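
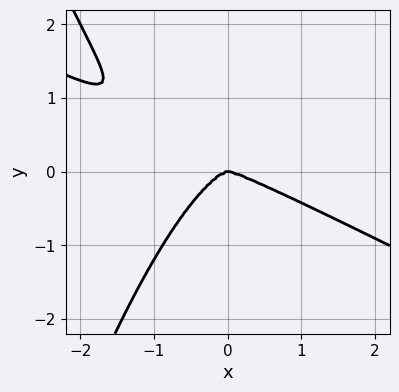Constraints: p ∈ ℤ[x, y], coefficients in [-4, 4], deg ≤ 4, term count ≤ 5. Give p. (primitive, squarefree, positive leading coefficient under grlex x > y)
First, deg p = 4.
Next, from the axis intercepts and sections: one y-axis crossing is at y = 0; it crosses the x-axis at the gridline x = 0.
Finally, matching integer coefficients to the picture gives p.

x^4 + 2*x^3*y + 2*y^3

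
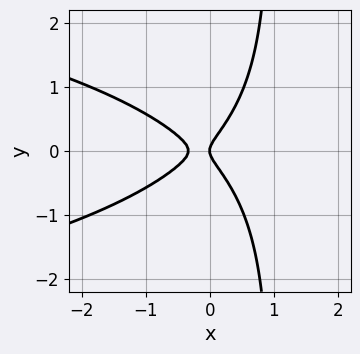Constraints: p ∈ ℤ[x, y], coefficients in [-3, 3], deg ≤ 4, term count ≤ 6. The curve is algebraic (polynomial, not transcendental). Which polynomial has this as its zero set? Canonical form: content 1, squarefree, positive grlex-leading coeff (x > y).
First, deg p = 3. A generic line meets the curve in up to 3 points.
Next, symmetries: it's symmetric under y → −y, forcing even powers of y.
Next, from the axis intercepts and sections: one y-axis crossing is at y = 0; one x-axis crossing is at x = 0.
Finally, these observations pin down the coefficients.

3*x*y^2 + 3*x^2 - 3*y^2 + x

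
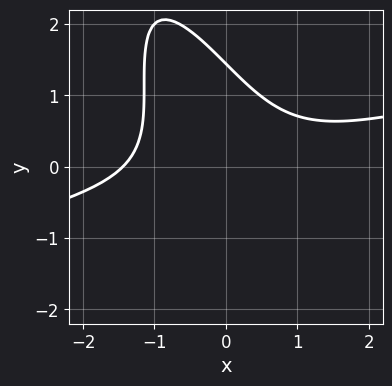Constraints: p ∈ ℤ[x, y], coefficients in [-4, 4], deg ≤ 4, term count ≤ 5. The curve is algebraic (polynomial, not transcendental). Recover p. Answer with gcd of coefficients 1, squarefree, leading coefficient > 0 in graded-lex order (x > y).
x^3 - 3*x^2*y - 3*x*y^2 - y^3 + 3

(a) deg p = 3.
(b) Matching integer coefficients to the picture gives p.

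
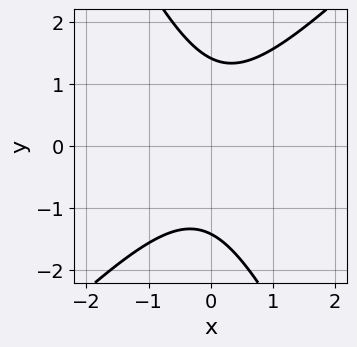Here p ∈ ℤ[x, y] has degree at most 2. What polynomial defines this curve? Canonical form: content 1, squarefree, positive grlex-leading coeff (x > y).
deg p = 2. The shape is more complex than any degree-1 curve.
Checking where it meets the axes: it misses every integer gridline on the x-axis.
Solving for integer coefficients yields p as stated.

2*x^2 - x*y - y^2 + 2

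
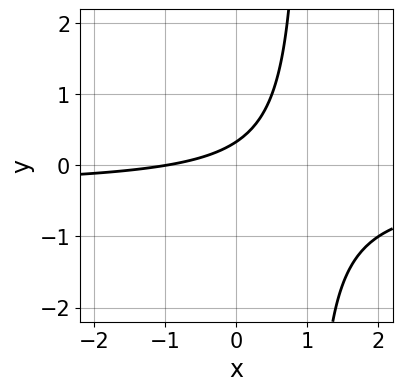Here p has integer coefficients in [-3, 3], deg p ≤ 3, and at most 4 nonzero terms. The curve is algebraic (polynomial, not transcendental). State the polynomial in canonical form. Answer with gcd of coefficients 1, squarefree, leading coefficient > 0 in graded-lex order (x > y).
3*x*y + x - 3*y + 1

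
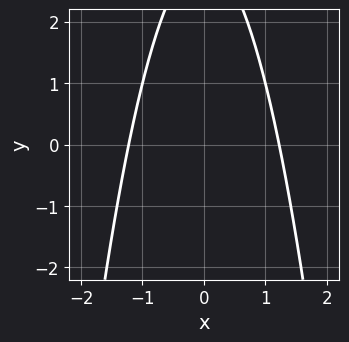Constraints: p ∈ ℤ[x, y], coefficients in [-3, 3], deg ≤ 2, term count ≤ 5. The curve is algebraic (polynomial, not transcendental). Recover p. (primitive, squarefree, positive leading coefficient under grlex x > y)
2*x^2 + y - 3

First, deg p = 2.
Then, symmetries: it's symmetric under x → −x, forcing even powers of x.
Then, observable constraints: the curve avoids every integer y-axis point in the box.
Finally, the integer polynomial consistent with all of this is the stated p.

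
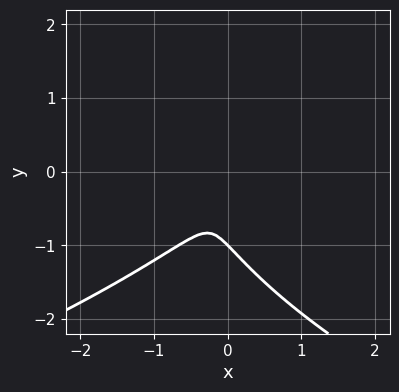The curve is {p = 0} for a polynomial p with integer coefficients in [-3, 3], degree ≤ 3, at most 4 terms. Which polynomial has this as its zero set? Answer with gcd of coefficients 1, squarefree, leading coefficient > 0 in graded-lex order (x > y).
First, the degree is 3 — the shape is more complex than any degree-2 curve.
Then, reading off the gridlines: it meets the y-axis at y = -1 (among the integer gridlines).
Finally, fitting integer coefficients to these (and the overall shape) gives p.

2*y^3 + 3*x^2 - 2*x*y + 2*y^2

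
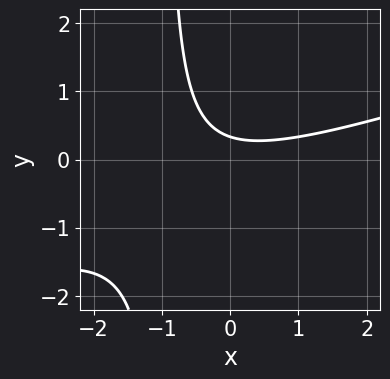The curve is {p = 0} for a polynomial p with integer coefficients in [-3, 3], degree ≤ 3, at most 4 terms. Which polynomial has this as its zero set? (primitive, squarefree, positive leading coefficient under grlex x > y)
x^2 - 3*x*y - 3*y + 1

The degree is 2 — the shape is more complex than any degree-1 curve.
Checking where it meets the axes: no x-intercept at any integer in the box.
These observations pin down the coefficients.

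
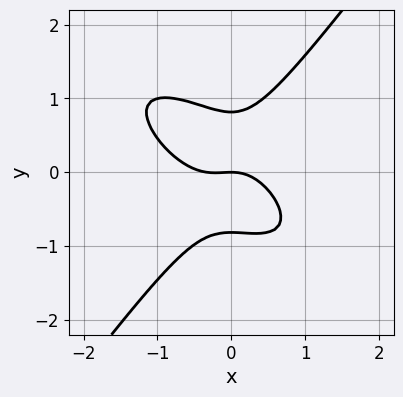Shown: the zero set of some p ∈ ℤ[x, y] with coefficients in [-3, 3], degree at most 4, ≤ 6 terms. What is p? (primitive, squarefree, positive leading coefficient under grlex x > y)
3*x^3 + 3*x^2*y - 3*y^3 + x^2 + 2*y

(a) Degree: a generic line meets the curve in up to 3 points, so deg p = 3.
(b) From the axis intercepts and sections: it meets the x-axis at x = 0 (among the integer gridlines); one y-axis crossing is at y = 0.
(c) Fitting integer coefficients to these (and the overall shape) gives p.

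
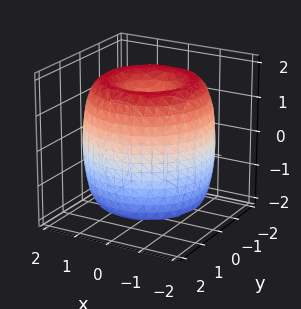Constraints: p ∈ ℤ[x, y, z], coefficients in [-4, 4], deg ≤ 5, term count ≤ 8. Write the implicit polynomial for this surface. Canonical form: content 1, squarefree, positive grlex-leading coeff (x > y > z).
1. The degree is 4 — a generic line meets the surface in up to 4 points.
2. Symmetry: the z-axis is an axis of rotation, so x and y enter only as x² + y².
3. Observable constraints: a circular section at z = -1 has radius between 1 and 2; the z-axis gridline crossings are at z ∈ {-1, 1}.
4. Matching integer coefficients to the picture gives p.

x^4 + 2*x^2*y^2 + y^4 - 3*x^2 - 3*y^2 + z^2 - 1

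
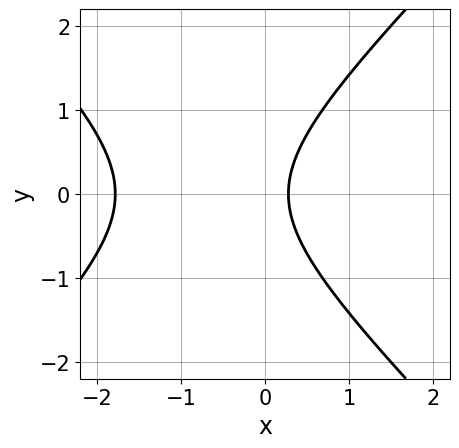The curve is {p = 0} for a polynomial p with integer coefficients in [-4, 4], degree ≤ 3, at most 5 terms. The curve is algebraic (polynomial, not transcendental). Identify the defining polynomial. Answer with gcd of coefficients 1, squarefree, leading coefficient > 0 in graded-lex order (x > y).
The degree is 2 — a generic line meets the curve in up to 2 points.
Symmetries: the y ↦ −y reflection is a symmetry, so y appears only in even powers.
Observable constraints: it misses every integer gridline on the y-axis.
These observations pin down the coefficients.

2*x^2 - 2*y^2 + 3*x - 1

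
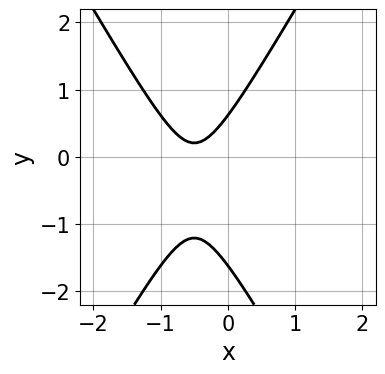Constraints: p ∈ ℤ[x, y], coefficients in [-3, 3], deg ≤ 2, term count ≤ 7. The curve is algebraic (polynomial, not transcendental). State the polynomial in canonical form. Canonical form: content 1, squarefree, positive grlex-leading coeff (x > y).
First, degree: a generic line meets the curve in up to 2 points, so deg p = 2.
Next, reading off the gridlines: the curve avoids every integer x-axis point in the box.
Finally, solving for integer coefficients yields p as stated.

3*x^2 - y^2 + 3*x - y + 1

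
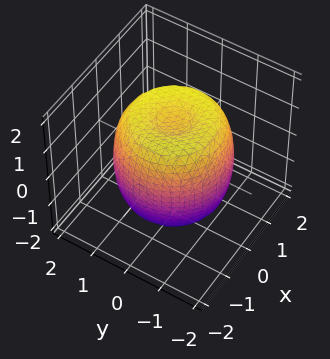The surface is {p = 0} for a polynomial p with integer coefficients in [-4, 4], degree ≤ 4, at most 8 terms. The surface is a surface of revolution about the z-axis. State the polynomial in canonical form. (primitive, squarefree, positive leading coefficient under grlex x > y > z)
2*x^4 + 4*x^2*y^2 + 2*y^4 - 3*x^2 - 3*y^2 + 2*z^2 - 3

1. Degree: a generic line meets the surface in up to 4 points, so deg p = 4.
2. By symmetry, the z-axis is an axis of rotation, so x and y enter only as x² + y².
3. Observable constraints: a circular section at z = 1 has radius between 1 and 2.
4. Solving for integer coefficients yields p as stated.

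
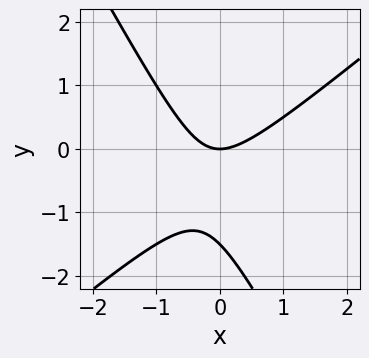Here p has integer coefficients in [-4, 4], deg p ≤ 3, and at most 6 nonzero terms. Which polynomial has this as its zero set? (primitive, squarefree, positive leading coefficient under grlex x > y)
3*x^2 - 2*x*y - 2*y^2 - 3*y

First, degree: the shape is more complex than any degree-1 curve, so deg p = 2.
Then, observable constraints: it meets the x-axis at x = 0 (among the integer gridlines); it meets the y-axis at y = 0 (among the integer gridlines).
Finally, matching integer coefficients to the picture gives p.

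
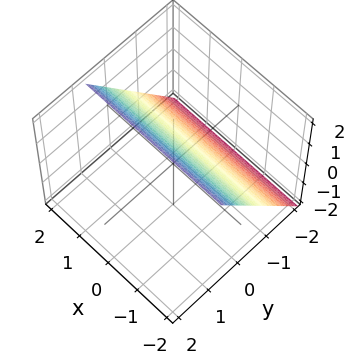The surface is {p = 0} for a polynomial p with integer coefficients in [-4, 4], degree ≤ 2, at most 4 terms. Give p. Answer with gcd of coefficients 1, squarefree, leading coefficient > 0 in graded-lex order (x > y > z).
3*y - 2*z + 2

First, the degree is 1 — every cross-section is a straight line — this is a plane.
Then, from the axis intercepts and sections: it crosses the z-axis at the gridline z = 1; no x-intercept at any integer in the box.
Finally, fitting integer coefficients to these (and the overall shape) gives p.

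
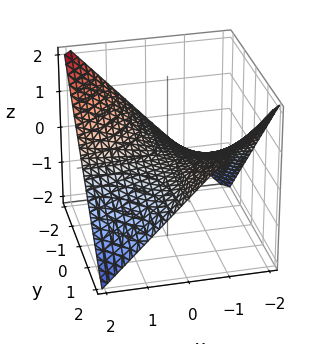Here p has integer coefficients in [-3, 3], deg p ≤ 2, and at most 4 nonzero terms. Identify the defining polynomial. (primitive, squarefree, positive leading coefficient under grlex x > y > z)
First, degree: a saddle surface; a quadric, so deg p = 2.
Then, against the integer gridlines: the visible x-axis segment lies entirely on the surface; the visible y-axis segment lies entirely on the surface; one z-axis crossing is at z = 0.
Finally, these observations pin down the coefficients.

x*y + 2*z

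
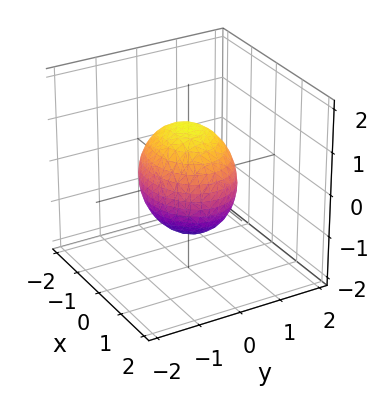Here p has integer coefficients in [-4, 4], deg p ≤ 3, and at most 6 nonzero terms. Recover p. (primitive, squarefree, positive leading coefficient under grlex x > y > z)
2*x^2 + 3*y^2 + 2*z^2 - 3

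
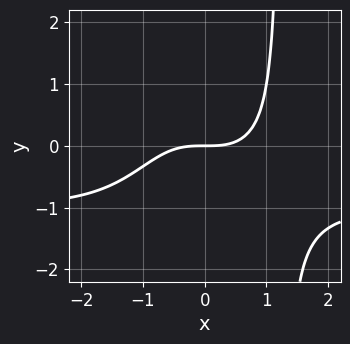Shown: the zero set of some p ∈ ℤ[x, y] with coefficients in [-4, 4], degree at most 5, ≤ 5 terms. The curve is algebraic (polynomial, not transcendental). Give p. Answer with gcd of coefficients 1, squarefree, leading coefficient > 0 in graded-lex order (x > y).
(a) The degree is 4 — the shape is more complex than any degree-3 curve.
(b) Observable constraints: one y-axis crossing is at y = 0; it meets the x-axis at x = 0 (among the integer gridlines).
(c) Putting this together gives p.

x^3*y + x^3 - 2*y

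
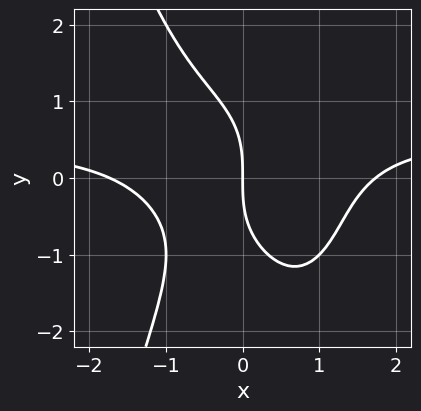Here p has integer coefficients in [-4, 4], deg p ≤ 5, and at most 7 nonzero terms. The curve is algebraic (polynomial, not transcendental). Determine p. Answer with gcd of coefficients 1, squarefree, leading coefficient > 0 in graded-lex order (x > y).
deg p = 4. No degree-3 curve has this shape.
Checking where it meets the axes: one x-axis crossing is at x = 0; it meets the y-axis at y = 0 (among the integer gridlines).
Solving for integer coefficients yields p as stated.

2*x^3*y - x^3 - x^2*y + y^3 + 3*x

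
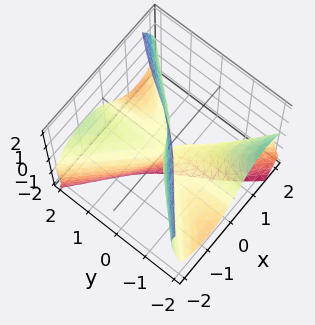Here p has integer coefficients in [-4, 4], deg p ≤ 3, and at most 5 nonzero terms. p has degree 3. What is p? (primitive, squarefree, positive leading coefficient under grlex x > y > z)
First, deg p = 3.
Next, from the visible intercepts: one x-axis crossing is at x = 0; every point of the z-axis in the box is on the surface; the visible y-axis segment lies entirely on the surface.
Finally, together with the visible shape, these determine p as stated.

2*x^3 - 2*x*y^2 + x*y*z + 2*x*z^2 - 3*y*z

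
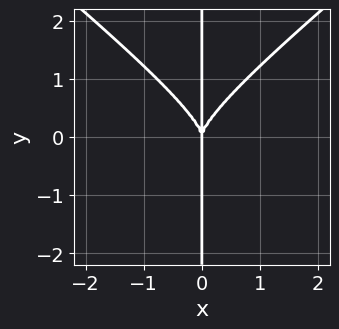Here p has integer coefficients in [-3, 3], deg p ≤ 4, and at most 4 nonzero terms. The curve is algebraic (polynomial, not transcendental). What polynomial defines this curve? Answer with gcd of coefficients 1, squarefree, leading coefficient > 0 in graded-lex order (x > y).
2*x^3*y - 3*x*y^3 + 3*x^3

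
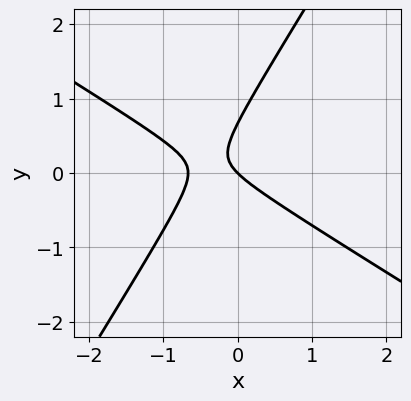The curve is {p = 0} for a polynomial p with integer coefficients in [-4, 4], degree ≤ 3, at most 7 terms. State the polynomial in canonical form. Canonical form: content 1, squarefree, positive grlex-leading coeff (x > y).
3*x^2 + 3*x*y - 3*y^2 + 2*x + 2*y

First, deg p = 2. No degree-1 curve has this shape.
Next, against the integer gridlines: it meets the x-axis at x = 0 (among the integer gridlines); one y-axis crossing is at y = 0.
Finally, matching integer coefficients to the picture gives p.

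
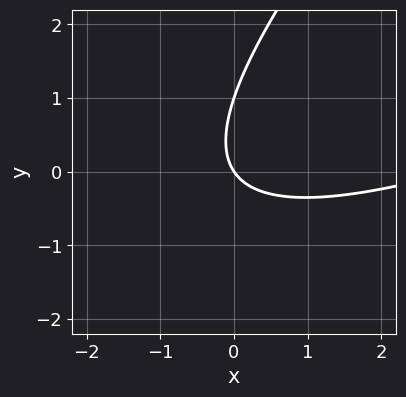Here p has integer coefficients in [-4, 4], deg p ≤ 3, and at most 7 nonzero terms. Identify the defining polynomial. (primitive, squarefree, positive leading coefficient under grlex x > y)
x^2 - 3*x*y + 2*y^2 - 3*x - 2*y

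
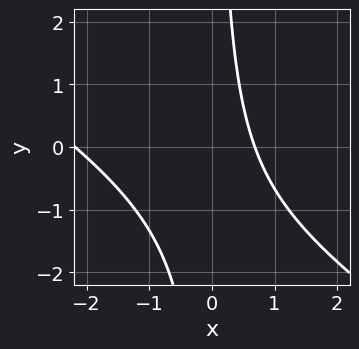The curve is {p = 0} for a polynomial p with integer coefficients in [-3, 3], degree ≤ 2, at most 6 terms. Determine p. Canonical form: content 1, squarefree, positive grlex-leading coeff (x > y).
2*x^2 + 3*x*y + 3*x - 3

Degree: the shape is more complex than any degree-1 curve, so deg p = 2.
From the visible intercepts: the curve avoids every integer y-axis point in the box.
Solving for integer coefficients yields p as stated.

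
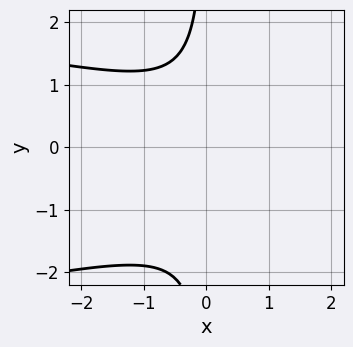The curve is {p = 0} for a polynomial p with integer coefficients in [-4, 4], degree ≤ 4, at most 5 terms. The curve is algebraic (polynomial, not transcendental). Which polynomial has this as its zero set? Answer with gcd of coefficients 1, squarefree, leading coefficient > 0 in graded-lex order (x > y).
3*x*y^2 + 2*x^2 + 2*x*y - 2*x + 3

(a) deg p = 3. No degree-2 curve has this shape.
(b) Observable constraints: the curve avoids every integer x-axis point in the box; no y-intercept at any integer in the box.
(c) Fitting integer coefficients to these (and the overall shape) gives p.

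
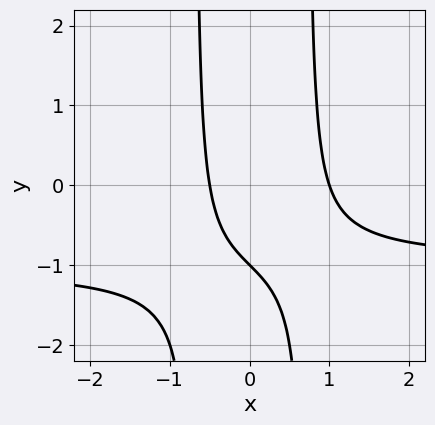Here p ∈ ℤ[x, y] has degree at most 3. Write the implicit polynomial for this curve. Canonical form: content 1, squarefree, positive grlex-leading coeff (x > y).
2*x^2*y + 2*x^2 - x - y - 1

First, degree: a generic line meets the curve in up to 3 points, so deg p = 3.
Next, checking where it meets the axes: one x-axis crossing is at x = 1; one y-axis crossing is at y = -1.
Finally, matching integer coefficients to the picture gives p.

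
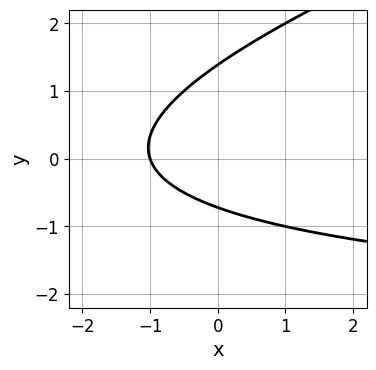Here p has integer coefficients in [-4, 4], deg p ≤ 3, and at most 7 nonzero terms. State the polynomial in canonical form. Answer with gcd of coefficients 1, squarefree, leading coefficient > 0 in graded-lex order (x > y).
x*y - 3*y^2 + 3*x + 2*y + 3

First, deg p = 2.
Then, against the integer gridlines: it crosses the x-axis at the gridline x = -1.
Finally, fitting integer coefficients to these (and the overall shape) gives p.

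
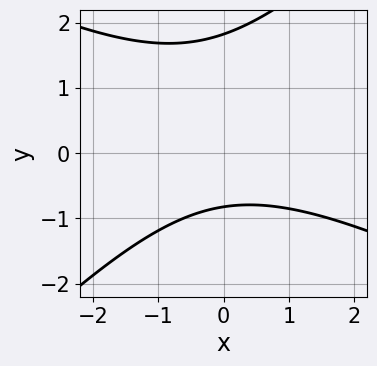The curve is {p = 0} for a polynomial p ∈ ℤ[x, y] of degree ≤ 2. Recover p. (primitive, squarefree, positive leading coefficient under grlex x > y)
(a) The degree is 2 — no degree-1 curve has this shape.
(b) Reading off the gridlines: no x-intercept at any integer in the box.
(c) The integer polynomial consistent with all of this is the stated p.

x^2 + x*y - 2*y^2 + 2*y + 3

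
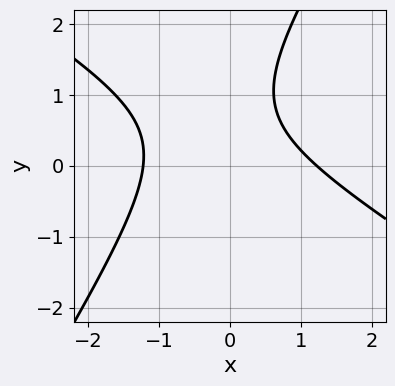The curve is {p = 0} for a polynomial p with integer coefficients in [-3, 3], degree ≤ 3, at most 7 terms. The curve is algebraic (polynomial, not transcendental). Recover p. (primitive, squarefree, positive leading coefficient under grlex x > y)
First, the degree is 2 — a generic line meets the curve in up to 2 points.
Then, observable constraints: it misses every integer gridline on the y-axis.
Finally, matching integer coefficients to the picture gives p.

2*x^2 + 2*x*y - 2*y^2 + 3*y - 3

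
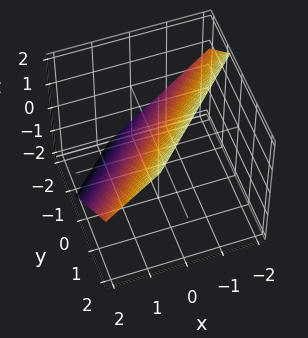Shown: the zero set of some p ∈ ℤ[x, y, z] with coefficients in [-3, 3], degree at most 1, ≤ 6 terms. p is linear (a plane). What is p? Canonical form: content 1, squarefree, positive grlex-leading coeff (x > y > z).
3*x - 3*y + 3*z - 2

(a) Degree: every cross-section is a straight line — this is a plane, so deg p = 1.
(b) Matching integer coefficients to the picture gives p.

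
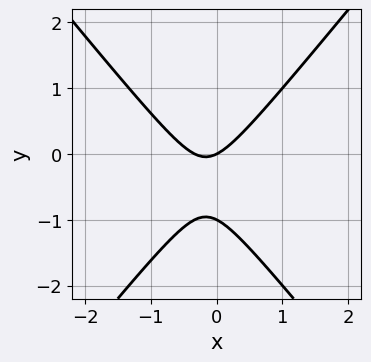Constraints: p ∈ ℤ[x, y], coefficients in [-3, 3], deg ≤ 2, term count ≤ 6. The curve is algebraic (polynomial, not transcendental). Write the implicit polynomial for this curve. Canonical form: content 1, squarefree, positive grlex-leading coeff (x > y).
1. The degree is 2 — a generic line meets the curve in up to 2 points.
2. Observable constraints: among the integer gridlines, it crosses the y-axis at y ∈ {-1, 0}; one x-axis crossing is at x = 0.
3. Together with the visible shape, these determine p as stated.

3*x^2 - 2*y^2 + x - 2*y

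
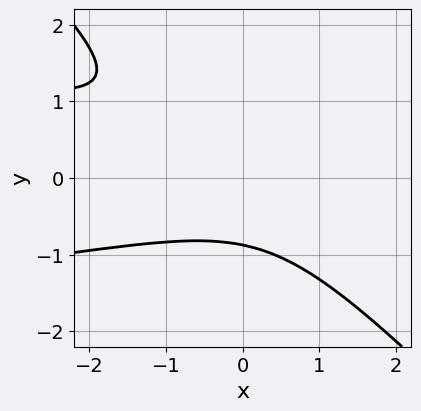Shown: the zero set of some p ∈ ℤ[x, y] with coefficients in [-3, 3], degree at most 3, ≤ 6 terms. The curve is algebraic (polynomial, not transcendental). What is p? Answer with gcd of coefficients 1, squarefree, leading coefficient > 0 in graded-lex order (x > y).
deg p = 3. No degree-2 curve has this shape.
Checking where it meets the axes: no x-intercept at any integer in the box.
Together with the visible shape, these determine p as stated.

3*x*y^2 + 3*y^3 + x^2 + x*y + 2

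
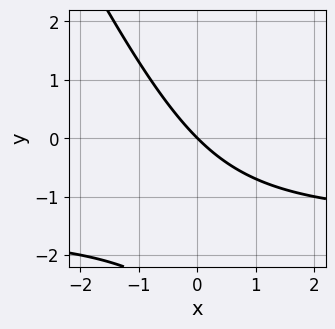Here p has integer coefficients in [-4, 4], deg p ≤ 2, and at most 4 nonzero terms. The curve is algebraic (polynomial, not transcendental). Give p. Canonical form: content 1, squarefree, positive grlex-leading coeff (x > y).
2*x*y + y^2 + 3*x + 3*y

(a) The degree is 2 — no degree-1 curve has this shape.
(b) From the axis intercepts and sections: one x-axis crossing is at x = 0; it crosses the y-axis at the gridline y = 0.
(c) These observations pin down the coefficients.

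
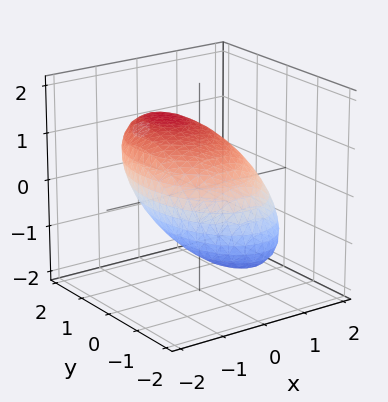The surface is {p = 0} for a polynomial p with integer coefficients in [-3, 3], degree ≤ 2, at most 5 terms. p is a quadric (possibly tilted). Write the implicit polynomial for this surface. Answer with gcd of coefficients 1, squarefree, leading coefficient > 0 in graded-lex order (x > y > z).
2*x^2 + y^2 - 2*y*z + 3*z^2 - 3

1. Degree: a generic line meets the surface in up to 2 points, so deg p = 2.
2. Reading off the gridlines: the z-axis gridline crossings are at z ∈ {-1, 1}.
3. Together with the visible shape, these determine p as stated.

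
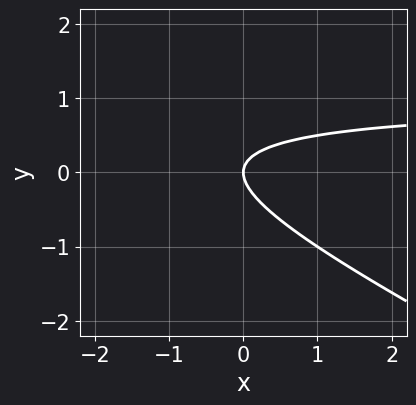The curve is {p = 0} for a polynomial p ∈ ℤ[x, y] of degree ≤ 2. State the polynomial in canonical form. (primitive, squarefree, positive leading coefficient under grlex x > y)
x*y + 2*y^2 - x

First, the degree is 2 — no degree-1 curve has this shape.
Then, against the integer gridlines: it meets the x-axis at x = 0 (among the integer gridlines); it meets the y-axis at y = 0 (among the integer gridlines).
Finally, matching integer coefficients to the picture gives p.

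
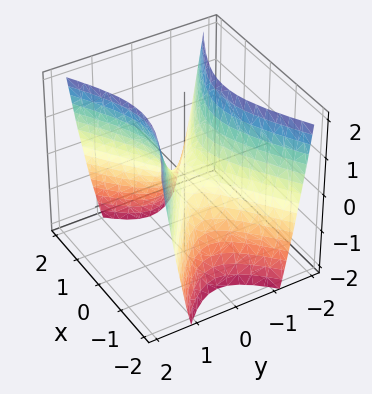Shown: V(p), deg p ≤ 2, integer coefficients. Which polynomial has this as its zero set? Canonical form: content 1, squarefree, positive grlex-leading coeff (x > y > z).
deg p = 2.
Symmetries: the x ↦ −x reflection is a symmetry, so x appears only in even powers; mirror symmetry y ↦ −y ⇒ only even powers of y.
Against the integer gridlines: it crosses the x-axis at the gridline x = 0; it crosses the z-axis at the gridline z = 0; it crosses the y-axis at the gridline y = 0.
Assembling these constraints gives the stated polynomial.

x^2 - 2*y^2 + z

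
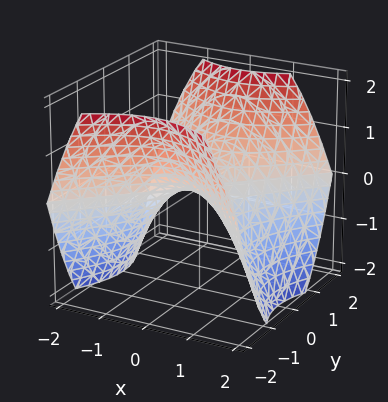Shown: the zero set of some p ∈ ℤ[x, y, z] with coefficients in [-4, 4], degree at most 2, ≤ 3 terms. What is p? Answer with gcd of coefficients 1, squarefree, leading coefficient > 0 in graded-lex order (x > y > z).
First, deg p = 2. A hyperbolic paraboloid; a quadric.
Then, symmetries: the y ↦ −y reflection is a symmetry, so y appears only in even powers; it's symmetric under x → −x, forcing even powers of x.
Then, reading off the gridlines: it meets the z-axis at z = 0 (among the integer gridlines); it meets the y-axis at y = 0 (among the integer gridlines); it crosses the x-axis at the gridline x = 0.
Finally, together with the visible shape, these determine p as stated.

2*x^2 - 2*y^2 + 3*z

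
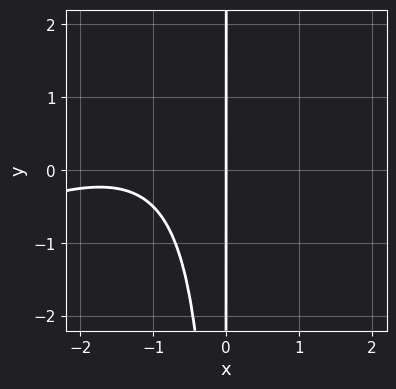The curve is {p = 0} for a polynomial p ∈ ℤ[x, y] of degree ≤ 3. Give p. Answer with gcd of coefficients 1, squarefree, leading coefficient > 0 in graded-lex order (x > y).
Degree: a generic line meets the curve in up to 3 points, so deg p = 3.
Observable constraints: every point of the y-axis in the box is on the curve; it meets the x-axis at x = 0 (among the integer gridlines).
Putting this together gives p.

x^3 - 2*x^2*y + 3*x^2 + 3*x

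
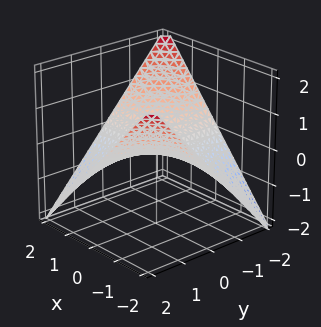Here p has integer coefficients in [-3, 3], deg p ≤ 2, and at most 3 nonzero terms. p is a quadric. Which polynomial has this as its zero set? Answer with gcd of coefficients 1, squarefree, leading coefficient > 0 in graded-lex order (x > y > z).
(a) deg p = 2.
(b) From the axis intercepts and sections: the visible x-axis segment lies entirely on the surface; the visible y-axis segment lies entirely on the surface; it meets the z-axis at z = 0 (among the integer gridlines).
(c) These observations pin down the coefficients.

x*y + 2*z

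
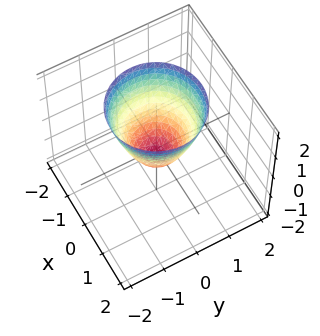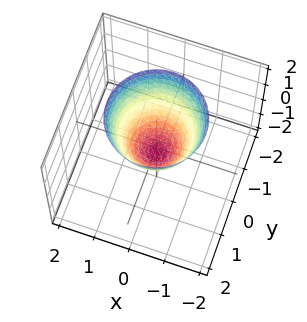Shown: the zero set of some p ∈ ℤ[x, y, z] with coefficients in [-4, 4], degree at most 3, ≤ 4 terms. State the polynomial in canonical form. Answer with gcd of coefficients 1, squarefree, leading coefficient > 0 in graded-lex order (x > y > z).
deg p = 2. The shape is more complex than any degree-1 surface.
Symmetries: the surface is invariant under rotation about z: p = q(x² + y², z).
From the axis intercepts and sections: a circular section at z = 1 has radius exactly 1.
Putting this together gives p.

3*x^2 + 3*y^2 - 2*z - 1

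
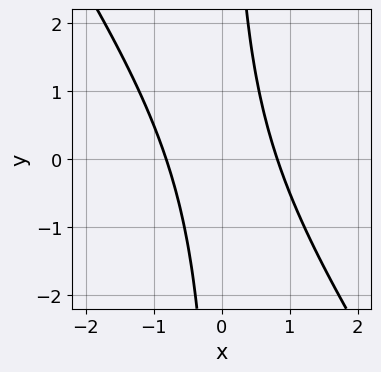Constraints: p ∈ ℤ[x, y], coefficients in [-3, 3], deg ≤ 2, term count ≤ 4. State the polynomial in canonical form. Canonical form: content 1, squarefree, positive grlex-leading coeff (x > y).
3*x^2 + 2*x*y - 2

1. deg p = 2. A generic line meets the curve in up to 2 points.
2. From the visible intercepts: it misses every integer gridline on the y-axis.
3. These observations pin down the coefficients.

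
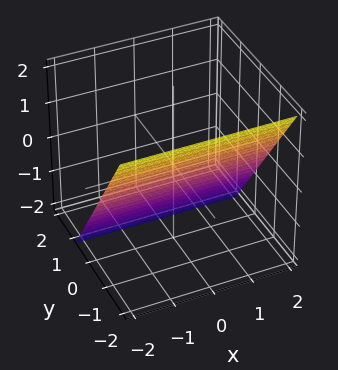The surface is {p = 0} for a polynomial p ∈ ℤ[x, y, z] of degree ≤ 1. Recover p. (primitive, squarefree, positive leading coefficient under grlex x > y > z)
3*y + 2*z + 2

(a) Degree: every cross-section is a straight line — this is a plane, so deg p = 1.
(b) From the axis intercepts and sections: it meets the z-axis at z = -1 (among the integer gridlines); the surface avoids every integer x-axis point in the box.
(c) Putting this together gives p.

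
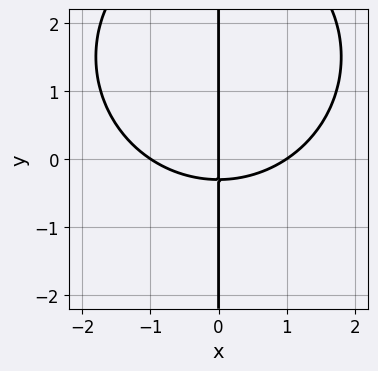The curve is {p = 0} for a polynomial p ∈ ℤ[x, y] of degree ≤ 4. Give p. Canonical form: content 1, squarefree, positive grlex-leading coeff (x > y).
First, the degree is 3 — a generic line meets the curve in up to 3 points.
Then, from the axis intercepts and sections: the x-axis gridline crossings are at x ∈ {-1, 0, 1}; every point of the y-axis in the box is on the curve.
Finally, putting this together gives p.

x^3 + x*y^2 - 3*x*y - x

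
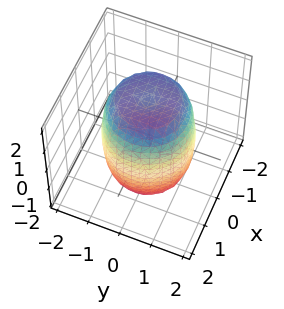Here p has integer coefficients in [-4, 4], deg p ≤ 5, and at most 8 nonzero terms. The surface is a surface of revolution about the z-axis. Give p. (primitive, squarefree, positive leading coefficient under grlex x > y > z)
2*x^4 + 4*x^2*y^2 + 2*y^4 - 2*x^2 - 2*y^2 + z^2 - 3

(a) deg p = 4.
(b) Symmetries: rotational symmetry about the z-axis ⇒ p depends on x, y only through x² + y².
(c) Observable constraints: a circular section at z = 0 has radius between 1 and 2.
(d) Assembling these constraints gives the stated polynomial.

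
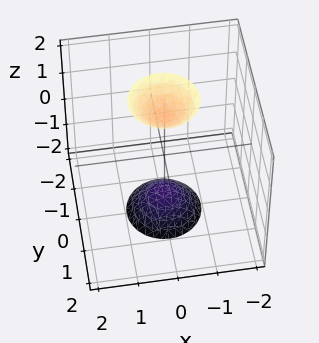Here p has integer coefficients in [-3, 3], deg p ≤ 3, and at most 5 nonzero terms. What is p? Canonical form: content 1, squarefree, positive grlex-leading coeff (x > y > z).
3*x^2 + 3*y^2 - z^2 + 2

1. I count 2 distinct pieces. Treating them together as one polynomial.
2. The degree is 2 — a generic line meets the surface in up to 2 points.
3. Symmetries: rotational symmetry about the z-axis ⇒ p depends on x, y only through x² + y².
4. From the visible intercepts: a circular section at z = -2 has radius between 0 and 1; the surface avoids every integer x-axis point in the box.
5. The integer polynomial consistent with all of this is the stated p.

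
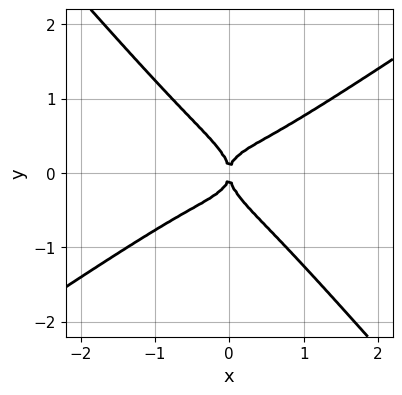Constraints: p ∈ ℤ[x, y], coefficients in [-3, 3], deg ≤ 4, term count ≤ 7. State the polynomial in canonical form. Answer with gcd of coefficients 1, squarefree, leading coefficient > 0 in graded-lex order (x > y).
2*x^4 - x^2*y^2 - 3*x*y^3 - 3*y^4 + x^2

First, degree: the shape is more complex than any degree-3 curve, so deg p = 4.
Then, from the visible intercepts: it meets the x-axis at x = 0 (among the integer gridlines); it crosses the y-axis at the gridline y = 0.
Finally, the integer polynomial consistent with all of this is the stated p.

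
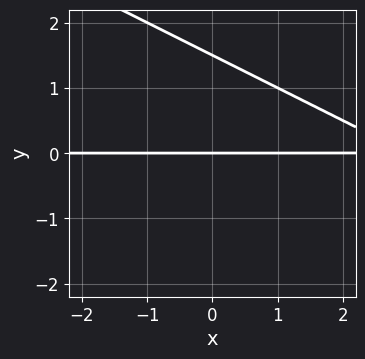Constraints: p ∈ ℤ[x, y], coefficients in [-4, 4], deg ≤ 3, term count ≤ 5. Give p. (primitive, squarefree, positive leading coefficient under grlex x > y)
x*y + 2*y^2 - 3*y

First, deg p = 2. A generic line meets the curve in up to 2 points.
Next, against the integer gridlines: every point of the x-axis in the box is on the curve; it crosses the y-axis at the gridline y = 0.
Finally, fitting integer coefficients to these (and the overall shape) gives p.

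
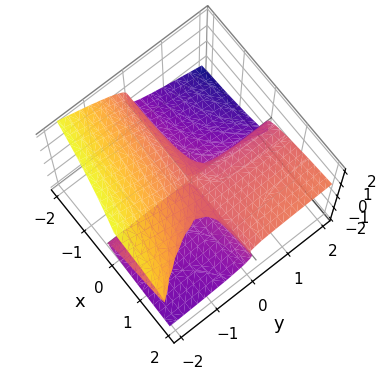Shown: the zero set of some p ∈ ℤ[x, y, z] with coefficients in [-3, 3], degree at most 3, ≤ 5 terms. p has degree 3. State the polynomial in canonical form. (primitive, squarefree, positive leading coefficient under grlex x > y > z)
(a) deg p = 3.
(b) Checking where it meets the axes: the visible x-axis segment lies entirely on the surface; every point of the y-axis in the box is on the surface.
(c) Fitting integer coefficients to these (and the overall shape) gives p.

2*y*z^2 + 3*z^3 - x*y - 2*z^2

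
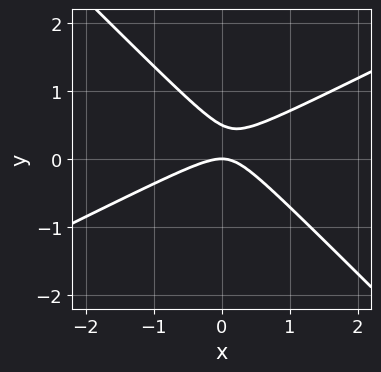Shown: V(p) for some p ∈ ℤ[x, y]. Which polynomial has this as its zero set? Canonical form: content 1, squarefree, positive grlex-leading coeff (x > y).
First, degree: the shape is more complex than any degree-1 curve, so deg p = 2.
Then, checking where it meets the axes: one x-axis crossing is at x = 0; it crosses the y-axis at the gridline y = 0.
Finally, assembling these constraints gives the stated polynomial.

x^2 - x*y - 2*y^2 + y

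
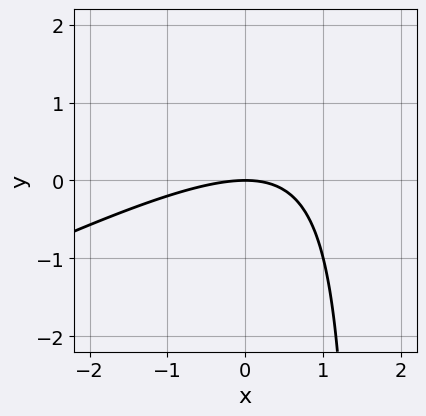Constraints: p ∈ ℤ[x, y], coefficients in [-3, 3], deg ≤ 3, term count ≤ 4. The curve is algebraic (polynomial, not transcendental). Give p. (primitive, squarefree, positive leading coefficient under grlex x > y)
x^2 - 2*x*y + 3*y

The degree is 2 — the shape is more complex than any degree-1 curve.
From the axis intercepts and sections: it meets the y-axis at y = 0 (among the integer gridlines); it meets the x-axis at x = 0 (among the integer gridlines).
The integer polynomial consistent with all of this is the stated p.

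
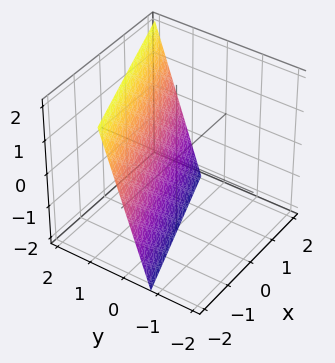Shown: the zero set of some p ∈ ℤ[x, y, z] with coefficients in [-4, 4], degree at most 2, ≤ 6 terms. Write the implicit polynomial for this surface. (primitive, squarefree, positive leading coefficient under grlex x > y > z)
x - 3*y + z + 2

First, deg p = 1. Every cross-section is a straight line — this is a plane.
Next, from the visible intercepts: it crosses the x-axis at the gridline x = -2; it crosses the z-axis at the gridline z = -2.
Finally, solving for integer coefficients yields p as stated.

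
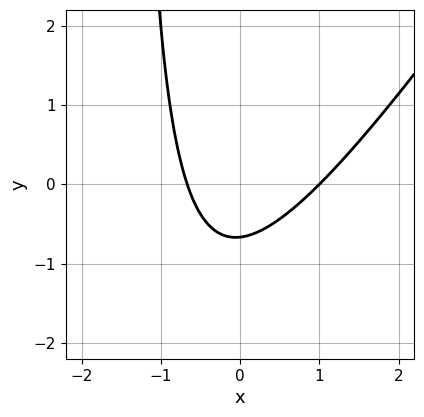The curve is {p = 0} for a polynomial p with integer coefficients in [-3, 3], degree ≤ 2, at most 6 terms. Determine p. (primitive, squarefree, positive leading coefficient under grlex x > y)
3*x^2 - 2*x*y - x - 3*y - 2

1. The degree is 2 — the shape is more complex than any degree-1 curve.
2. Against the integer gridlines: one x-axis crossing is at x = 1.
3. Together with the visible shape, these determine p as stated.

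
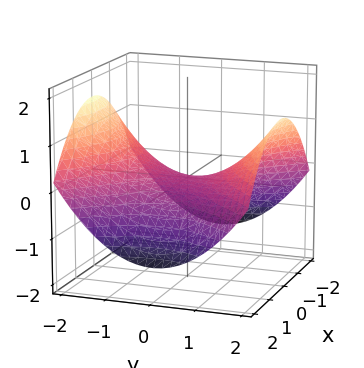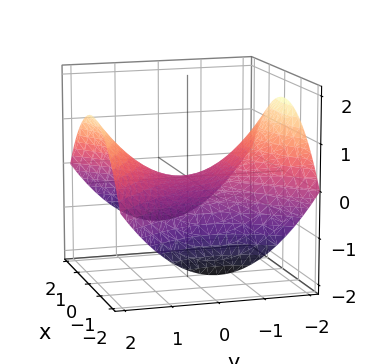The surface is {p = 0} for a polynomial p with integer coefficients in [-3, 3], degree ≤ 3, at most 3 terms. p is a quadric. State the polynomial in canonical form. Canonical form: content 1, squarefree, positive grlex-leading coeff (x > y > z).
1. deg p = 2.
2. Symmetries: mirror symmetry x ↦ −x ⇒ only even powers of x; it's symmetric under y → −y, forcing even powers of y.
3. Checking where it meets the axes: one x-axis crossing is at x = 0; one z-axis crossing is at z = 0.
4. These observations pin down the coefficients.

x^2 - y^2 + 3*z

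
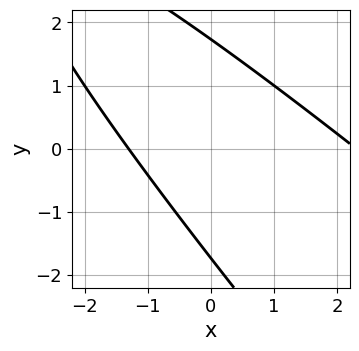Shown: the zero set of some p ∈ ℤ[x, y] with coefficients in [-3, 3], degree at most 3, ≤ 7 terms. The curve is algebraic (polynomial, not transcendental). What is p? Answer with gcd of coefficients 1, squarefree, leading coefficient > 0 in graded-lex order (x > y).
1. deg p = 2.
2. The integer polynomial consistent with all of this is the stated p.

x^2 + 2*x*y + y^2 - x - 3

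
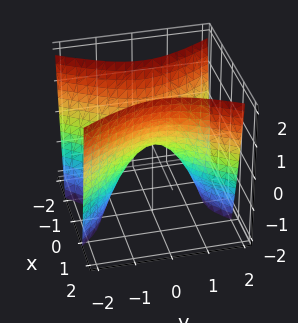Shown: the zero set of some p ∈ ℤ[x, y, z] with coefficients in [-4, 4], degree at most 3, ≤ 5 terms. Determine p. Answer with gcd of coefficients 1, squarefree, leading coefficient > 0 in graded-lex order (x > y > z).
2*x^2 - y^2 - z

First, the degree is 2 — a hyperbolic paraboloid; a quadric.
Next, symmetries: the y ↦ −y reflection is a symmetry, so y appears only in even powers; the x ↦ −x reflection is a symmetry, so x appears only in even powers.
Then, from the visible intercepts: it crosses the x-axis at the gridline x = 0; it meets the y-axis at y = 0 (among the integer gridlines); it crosses the z-axis at the gridline z = 0.
Finally, solving for integer coefficients yields p as stated.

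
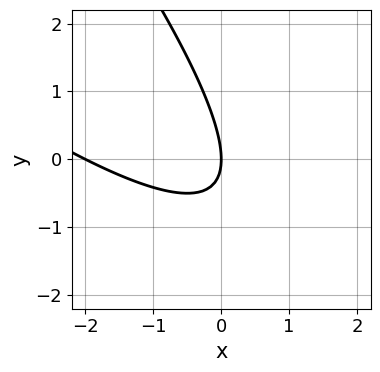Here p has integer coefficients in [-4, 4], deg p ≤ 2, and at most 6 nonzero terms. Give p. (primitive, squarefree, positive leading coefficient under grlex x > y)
x^2 + 2*x*y + y^2 + 2*x

1. deg p = 2. The shape is more complex than any degree-1 curve.
2. Reading off the gridlines: one y-axis crossing is at y = 0; among the integer gridlines, it crosses the x-axis at x ∈ {-2, 0}.
3. Matching integer coefficients to the picture gives p.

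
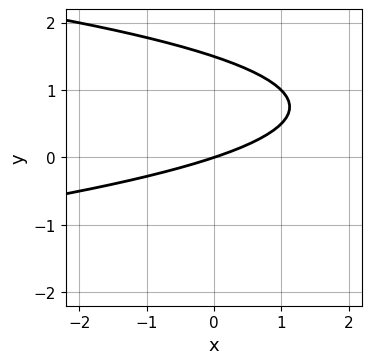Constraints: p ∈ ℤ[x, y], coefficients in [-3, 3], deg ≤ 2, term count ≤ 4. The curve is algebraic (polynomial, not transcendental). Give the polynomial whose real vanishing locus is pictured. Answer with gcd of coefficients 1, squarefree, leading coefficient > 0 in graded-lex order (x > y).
2*y^2 + x - 3*y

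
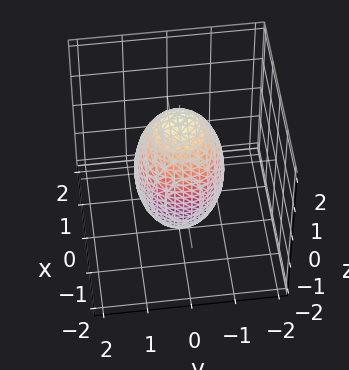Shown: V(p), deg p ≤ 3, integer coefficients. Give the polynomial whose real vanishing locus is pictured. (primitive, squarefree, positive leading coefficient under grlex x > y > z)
1. deg p = 2. A generic line meets the surface in up to 2 points.
2. Symmetries: rotational symmetry about the z-axis ⇒ p depends on x, y only through x² + y².
3. From the axis intercepts and sections: a circular section at z = -1 has radius between 0 and 1; among the integer gridlines, it crosses the x-axis at x ∈ {-1, 1}; among the integer gridlines, it crosses the y-axis at y ∈ {-1, 1}.
4. Assembling these constraints gives the stated polynomial.

3*x^2 + 3*y^2 + z^2 - 3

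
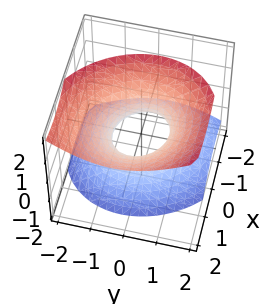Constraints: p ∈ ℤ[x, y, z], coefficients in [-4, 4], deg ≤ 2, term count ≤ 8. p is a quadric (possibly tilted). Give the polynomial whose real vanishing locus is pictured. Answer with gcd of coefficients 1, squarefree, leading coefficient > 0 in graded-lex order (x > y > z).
3*x^2 + x*y - 3*x*z + 3*y^2 - 3*z^2 - 2

(a) deg p = 2.
(b) Observable constraints: no z-intercept at any integer in the box.
(c) Matching integer coefficients to the picture gives p.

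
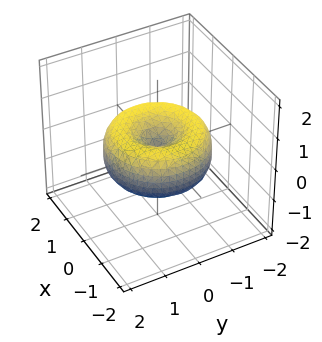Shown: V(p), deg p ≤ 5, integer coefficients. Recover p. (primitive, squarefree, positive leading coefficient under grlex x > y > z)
1. deg p = 4. No degree-3 surface has this shape.
2. Symmetry: the z-axis is an axis of rotation, so x and y enter only as x² + y².
3. Checking where it meets the axes: a circular section at z = 0 has radius between 1 and 2; one z-axis crossing is at z = 0; it meets the x-axis at x = 0 (among the integer gridlines); it crosses the y-axis at the gridline y = 0.
4. The integer polynomial consistent with all of this is the stated p.

x^4 + 2*x^2*y^2 + y^4 - 2*x^2 - 2*y^2 + 2*z^2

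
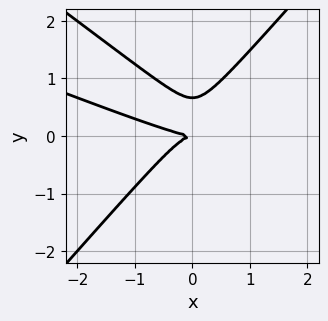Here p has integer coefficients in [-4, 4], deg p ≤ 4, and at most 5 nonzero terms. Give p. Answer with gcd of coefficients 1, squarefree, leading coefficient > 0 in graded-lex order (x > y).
x^3 + 3*x^2*y - 3*y^3 + 2*y^2

First, deg p = 3.
Then, from the visible intercepts: it meets the y-axis at y = 0 (among the integer gridlines); one x-axis crossing is at x = 0.
Finally, fitting integer coefficients to these (and the overall shape) gives p.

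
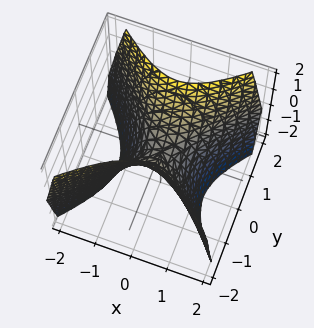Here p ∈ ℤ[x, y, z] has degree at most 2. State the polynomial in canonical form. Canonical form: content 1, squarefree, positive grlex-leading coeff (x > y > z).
deg p = 2. A saddle surface; a quadric.
Symmetries: the x ↦ −x reflection is a symmetry, so x appears only in even powers; the y ↦ −y reflection is a symmetry, so y appears only in even powers.
From the visible intercepts: it meets the y-axis at y = 0 (among the integer gridlines); it crosses the x-axis at the gridline x = 0; it crosses the z-axis at the gridline z = 0.
Matching integer coefficients to the picture gives p.

3*x^2 - 3*y^2 + 2*z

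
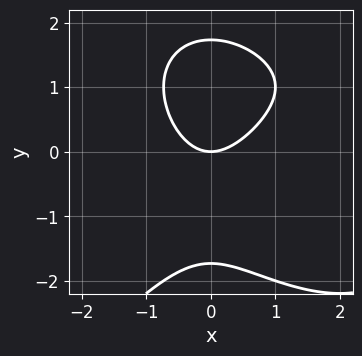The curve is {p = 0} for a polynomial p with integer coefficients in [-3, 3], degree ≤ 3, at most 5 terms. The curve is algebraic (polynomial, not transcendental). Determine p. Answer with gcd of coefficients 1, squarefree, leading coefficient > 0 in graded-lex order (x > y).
Degree: a generic line meets the curve in up to 3 points, so deg p = 3.
Observable constraints: it meets the x-axis at x = 0 (among the integer gridlines); one y-axis crossing is at y = 0.
Matching integer coefficients to the picture gives p.

x^3 - y^3 - 3*x^2 + 3*y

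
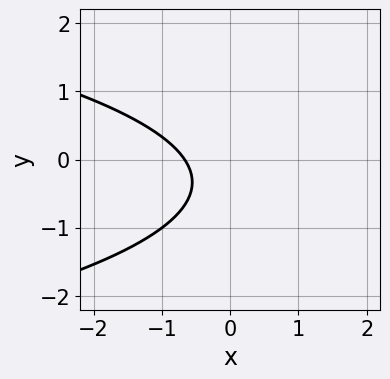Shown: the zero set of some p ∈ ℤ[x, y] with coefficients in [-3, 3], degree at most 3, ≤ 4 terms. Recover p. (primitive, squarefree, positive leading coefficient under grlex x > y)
(a) Degree: the shape is more complex than any degree-1 curve, so deg p = 2.
(b) Against the integer gridlines: no y-intercept at any integer in the box.
(c) Assembling these constraints gives the stated polynomial.

3*y^2 + 3*x + 2*y + 2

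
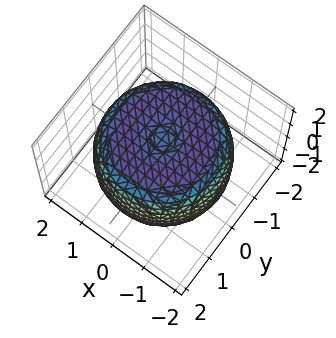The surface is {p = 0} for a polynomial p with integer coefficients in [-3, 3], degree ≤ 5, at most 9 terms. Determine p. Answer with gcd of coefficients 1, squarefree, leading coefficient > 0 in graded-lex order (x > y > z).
The degree is 4 — no degree-3 surface has this shape.
Symmetries: every cross-section ⟂ z is a circle, so x, y appear only via x² + y².
Checking where it meets the axes: a circular section at z = 1 has radius between 1 and 2.
Assembling these constraints gives the stated polynomial.

x^4 + 2*x^2*y^2 + y^4 - 2*x^2 - 2*y^2 + 2*z^2 - 3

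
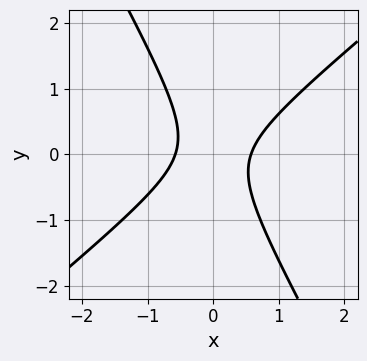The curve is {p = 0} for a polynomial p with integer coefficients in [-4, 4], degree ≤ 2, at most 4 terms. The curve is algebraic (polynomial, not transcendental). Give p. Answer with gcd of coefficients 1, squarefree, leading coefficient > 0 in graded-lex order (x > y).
3*x^2 - 2*x*y - 2*y^2 - 1

(a) The degree is 2 — the shape is more complex than any degree-1 curve.
(b) From the axis intercepts and sections: it misses every integer gridline on the y-axis.
(c) Solving for integer coefficients yields p as stated.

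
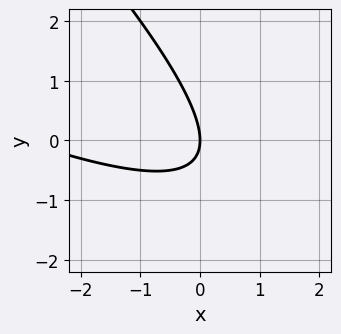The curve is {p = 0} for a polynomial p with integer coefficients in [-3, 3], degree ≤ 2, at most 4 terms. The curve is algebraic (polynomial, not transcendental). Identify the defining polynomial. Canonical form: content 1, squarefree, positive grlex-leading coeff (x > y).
x^2 + 3*x*y + 2*y^2 + 3*x

(a) The degree is 2 — a generic line meets the curve in up to 2 points.
(b) From the axis intercepts and sections: it crosses the y-axis at the gridline y = 0; one x-axis crossing is at x = 0.
(c) Together with the visible shape, these determine p as stated.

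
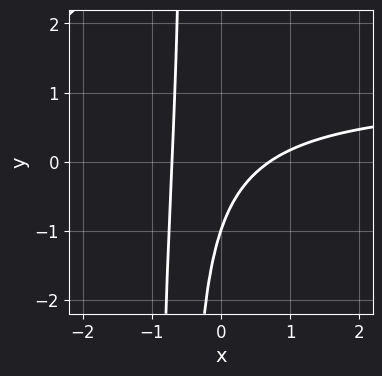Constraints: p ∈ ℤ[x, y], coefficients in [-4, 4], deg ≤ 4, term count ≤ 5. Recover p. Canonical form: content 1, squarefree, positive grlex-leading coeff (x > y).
2*x^2*y - 2*x^2 + 3*x*y + y + 1

First, the degree is 3 — a generic line meets the curve in up to 3 points.
Next, against the integer gridlines: one y-axis crossing is at y = -1.
Finally, putting this together gives p.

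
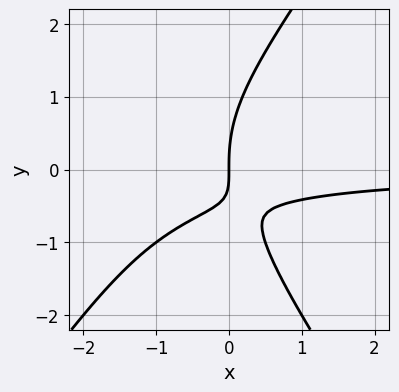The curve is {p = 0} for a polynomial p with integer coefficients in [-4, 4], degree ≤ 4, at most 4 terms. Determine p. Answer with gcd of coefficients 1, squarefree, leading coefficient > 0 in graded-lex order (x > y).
2*x^2*y - y^3 + 3*x*y + 2*x

First, degree: the shape is more complex than any degree-2 curve, so deg p = 3.
Next, checking where it meets the axes: one x-axis crossing is at x = 0; one y-axis crossing is at y = 0.
Finally, the integer polynomial consistent with all of this is the stated p.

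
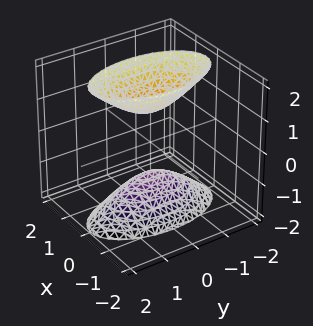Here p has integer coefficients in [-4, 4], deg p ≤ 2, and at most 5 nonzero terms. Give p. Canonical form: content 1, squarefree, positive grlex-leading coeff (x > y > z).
I count 2 distinct pieces.
Degree: two sheets facing apart; a quadric, so deg p = 2.
Symmetries: the z ↦ −z reflection is a symmetry, so z appears only in even powers; the y ↦ −y reflection is a symmetry, so y appears only in even powers; the x ↦ −x reflection is a symmetry, so x appears only in even powers.
Observable constraints: the surface avoids every integer y-axis point in the box; it misses every integer gridline on the x-axis; the z-axis gridline crossings are at z ∈ {-1, 1}.
Putting this together gives p.

3*x^2 + y^2 - z^2 + 1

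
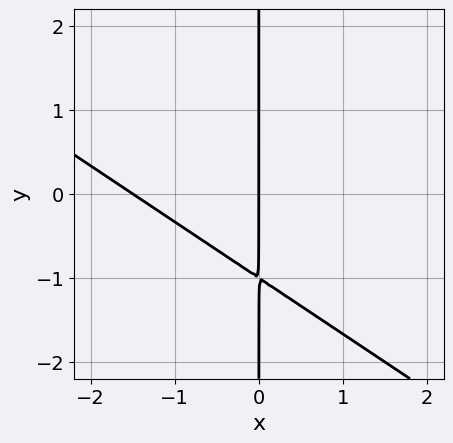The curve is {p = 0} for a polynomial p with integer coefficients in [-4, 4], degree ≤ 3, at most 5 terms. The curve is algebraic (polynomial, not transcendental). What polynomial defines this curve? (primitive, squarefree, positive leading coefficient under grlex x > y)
2*x^2 + 3*x*y + 3*x

1. The degree is 2 — the shape is more complex than any degree-1 curve.
2. From the axis intercepts and sections: it crosses the x-axis at the gridline x = 0; every point of the y-axis in the box is on the curve.
3. Putting this together gives p.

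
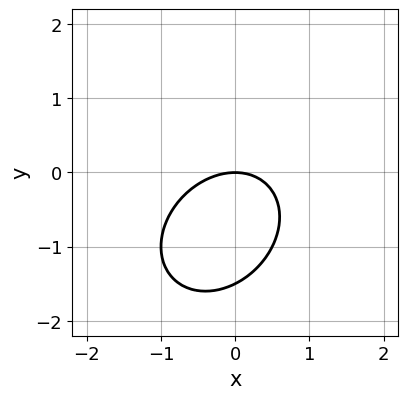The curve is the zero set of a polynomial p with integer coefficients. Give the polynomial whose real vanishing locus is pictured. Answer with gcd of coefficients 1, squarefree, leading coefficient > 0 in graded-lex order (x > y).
(a) The degree is 2 — no degree-1 curve has this shape.
(b) Checking where it meets the axes: it crosses the y-axis at the gridline y = 0; one x-axis crossing is at x = 0.
(c) Putting this together gives p.

2*x^2 - x*y + 2*y^2 + 3*y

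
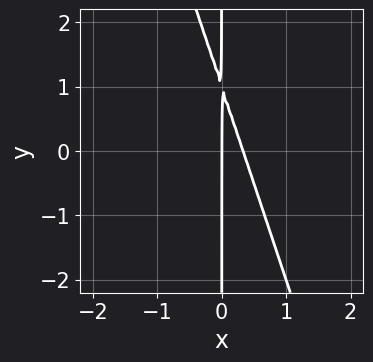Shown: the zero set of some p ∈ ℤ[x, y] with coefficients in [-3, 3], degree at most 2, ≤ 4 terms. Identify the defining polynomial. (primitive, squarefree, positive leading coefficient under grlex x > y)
The degree is 2 — a generic line meets the curve in up to 2 points.
Against the integer gridlines: every point of the y-axis in the box is on the curve; one x-axis crossing is at x = 0.
Fitting integer coefficients to these (and the overall shape) gives p.

3*x^2 + x*y - x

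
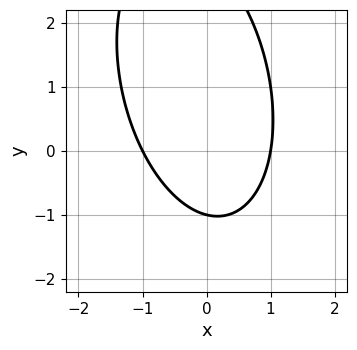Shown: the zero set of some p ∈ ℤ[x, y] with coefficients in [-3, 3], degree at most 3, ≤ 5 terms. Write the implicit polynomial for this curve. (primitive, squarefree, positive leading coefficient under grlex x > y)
First, degree: a generic line meets the curve in up to 2 points, so deg p = 2.
Next, checking where it meets the axes: among the integer gridlines, it crosses the x-axis at x ∈ {-1, 1}; it crosses the y-axis at the gridline y = -1.
Finally, assembling these constraints gives the stated polynomial.

3*x^2 + x*y + y^2 - 2*y - 3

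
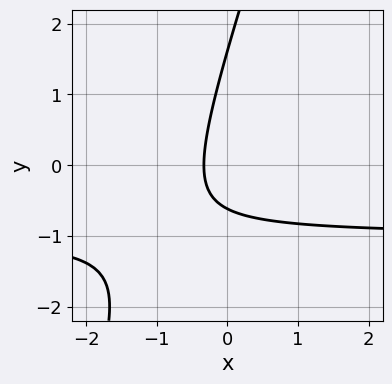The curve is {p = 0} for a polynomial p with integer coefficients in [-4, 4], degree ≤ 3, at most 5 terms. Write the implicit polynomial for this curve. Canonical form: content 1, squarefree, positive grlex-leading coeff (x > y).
3*x*y - y^2 + 3*x + y + 1

1. The degree is 2 — a generic line meets the curve in up to 2 points.
2. Putting this together gives p.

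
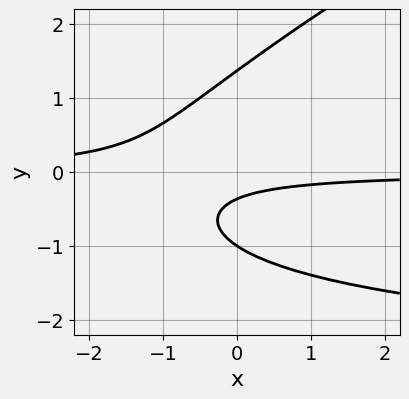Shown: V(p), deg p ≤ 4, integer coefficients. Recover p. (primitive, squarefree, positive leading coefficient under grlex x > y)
The degree is 3 — no degree-2 curve has this shape.
From the visible intercepts: no x-intercept at any integer in the box; it meets the y-axis at y = -1 (among the integer gridlines).
The integer polynomial consistent with all of this is the stated p.

x*y^2 - 2*y^3 + 3*x*y + 3*y + 1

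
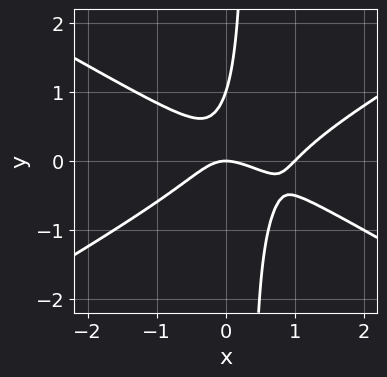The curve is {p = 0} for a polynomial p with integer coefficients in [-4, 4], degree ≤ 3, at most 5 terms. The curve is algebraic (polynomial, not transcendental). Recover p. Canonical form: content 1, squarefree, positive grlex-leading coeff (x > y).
First, the degree is 3 — no degree-2 curve has this shape.
Next, from the axis intercepts and sections: the x-axis gridline crossings are at x ∈ {0, 1}; the y-axis gridline crossings are at y ∈ {0, 1}.
Finally, fitting integer coefficients to these (and the overall shape) gives p.

x^3 - 3*x*y^2 - x^2 + y^2 - y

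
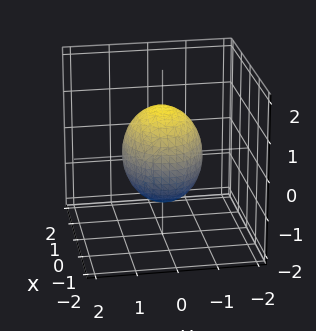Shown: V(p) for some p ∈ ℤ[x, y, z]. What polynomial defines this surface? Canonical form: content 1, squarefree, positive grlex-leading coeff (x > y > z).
2*x^2 + 3*y^2 + 2*z^2 - 3

(a) The degree is 2 — bounded and convex; a quadric.
(b) Symmetries: mirror symmetry z ↦ −z ⇒ only even powers of z; the y ↦ −y reflection is a symmetry, so y appears only in even powers; it's symmetric under x → −x, forcing even powers of x.
(c) Reading off the gridlines: among the integer gridlines, it crosses the y-axis at y ∈ {-1, 1}.
(d) Matching integer coefficients to the picture gives p.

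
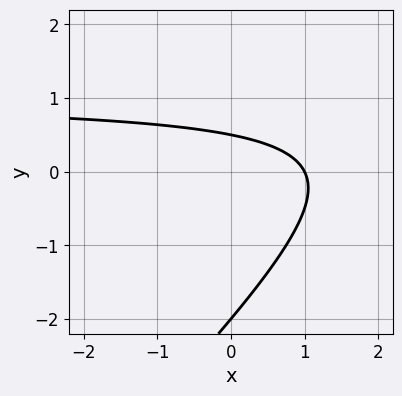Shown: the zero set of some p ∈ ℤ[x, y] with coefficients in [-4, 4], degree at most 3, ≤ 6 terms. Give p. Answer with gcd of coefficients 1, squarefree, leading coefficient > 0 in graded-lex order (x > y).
(a) Degree: a generic line meets the curve in up to 2 points, so deg p = 2.
(b) From the axis intercepts and sections: it crosses the y-axis at the gridline y = -2; one x-axis crossing is at x = 1.
(c) Solving for integer coefficients yields p as stated.

2*x*y - 2*y^2 - 2*x - 3*y + 2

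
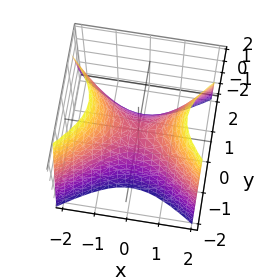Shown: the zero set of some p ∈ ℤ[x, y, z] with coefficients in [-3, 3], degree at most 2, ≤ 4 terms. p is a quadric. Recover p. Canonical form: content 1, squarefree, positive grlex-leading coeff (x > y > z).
2*x^2 - 3*y^2 - 2*z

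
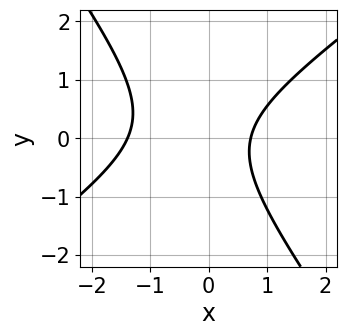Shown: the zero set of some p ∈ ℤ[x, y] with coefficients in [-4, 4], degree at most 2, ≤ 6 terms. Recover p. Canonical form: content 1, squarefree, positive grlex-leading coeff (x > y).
First, degree: the shape is more complex than any degree-1 curve, so deg p = 2.
Next, from the visible intercepts: it misses every integer gridline on the y-axis.
Finally, the integer polynomial consistent with all of this is the stated p.

3*x^2 - 2*x*y - 3*y^2 + 2*x - 3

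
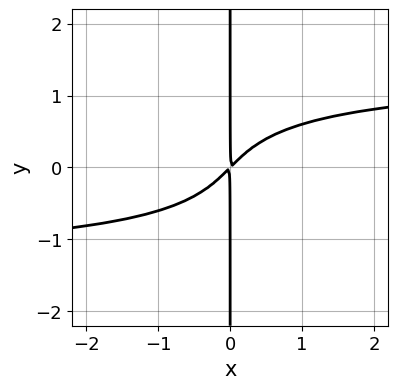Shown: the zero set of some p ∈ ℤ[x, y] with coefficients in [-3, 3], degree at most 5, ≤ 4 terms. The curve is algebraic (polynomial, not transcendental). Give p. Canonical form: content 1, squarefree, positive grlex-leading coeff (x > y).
Degree: the shape is more complex than any degree-3 curve, so deg p = 4.
From the axis intercepts and sections: the visible y-axis segment lies entirely on the curve.
These observations pin down the coefficients.

x^2*y^2 + 2*x*y^3 - 2*x^2 + 2*x*y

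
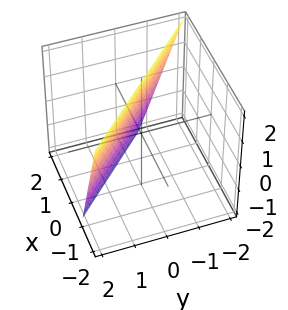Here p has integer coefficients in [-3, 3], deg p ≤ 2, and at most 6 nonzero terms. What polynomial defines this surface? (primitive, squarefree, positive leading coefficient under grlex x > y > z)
3*x + 3*y + z - 2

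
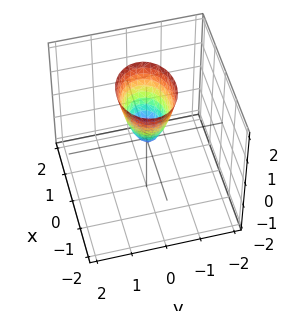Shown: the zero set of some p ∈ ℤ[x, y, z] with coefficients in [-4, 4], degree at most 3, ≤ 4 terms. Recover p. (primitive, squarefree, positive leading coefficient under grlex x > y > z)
2*x^2 + 3*y^2 - z

1. Degree: a single bowl opening along one axis; a quadric, so deg p = 2.
2. Symmetries: the x ↦ −x reflection is a symmetry, so x appears only in even powers; mirror symmetry y ↦ −y ⇒ only even powers of y.
3. Checking where it meets the axes: one y-axis crossing is at y = 0; one x-axis crossing is at x = 0; it meets the z-axis at z = 0 (among the integer gridlines).
4. Together with the visible shape, these determine p as stated.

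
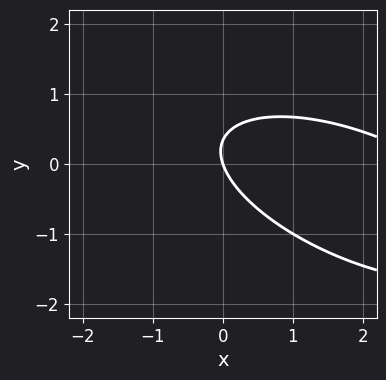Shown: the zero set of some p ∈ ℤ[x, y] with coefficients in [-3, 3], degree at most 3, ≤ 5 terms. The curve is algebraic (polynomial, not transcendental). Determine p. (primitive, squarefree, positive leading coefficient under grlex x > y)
x^2 + 2*x*y + 3*y^2 - 3*x - y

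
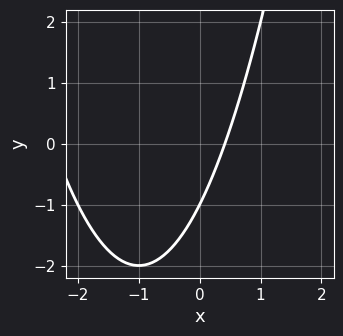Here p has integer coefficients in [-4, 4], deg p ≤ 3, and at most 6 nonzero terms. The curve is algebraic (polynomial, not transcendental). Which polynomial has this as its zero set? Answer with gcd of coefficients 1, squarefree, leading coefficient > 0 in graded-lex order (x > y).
x^2 + 2*x - y - 1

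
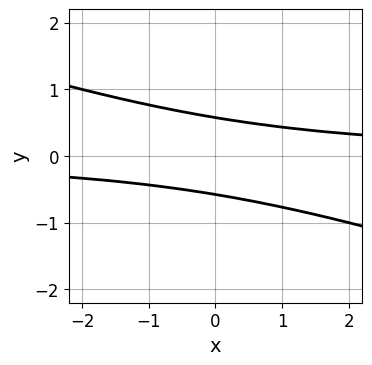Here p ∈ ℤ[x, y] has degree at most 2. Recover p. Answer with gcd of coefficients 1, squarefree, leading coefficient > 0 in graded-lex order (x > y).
x*y + 3*y^2 - 1

deg p = 2. No degree-1 curve has this shape.
Observable constraints: no x-intercept at any integer in the box.
These observations pin down the coefficients.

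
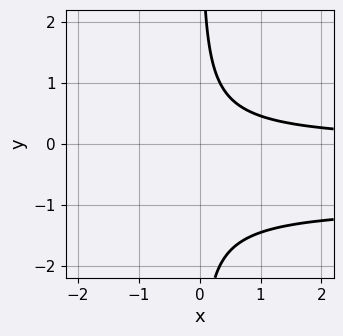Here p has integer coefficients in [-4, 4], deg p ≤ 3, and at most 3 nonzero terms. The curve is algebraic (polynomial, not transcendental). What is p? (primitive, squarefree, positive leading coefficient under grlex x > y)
(a) The degree is 3 — a generic line meets the curve in up to 3 points.
(b) Observable constraints: it misses every integer gridline on the x-axis; it misses every integer gridline on the y-axis.
(c) Matching integer coefficients to the picture gives p.

3*x*y^2 + 3*x*y - 2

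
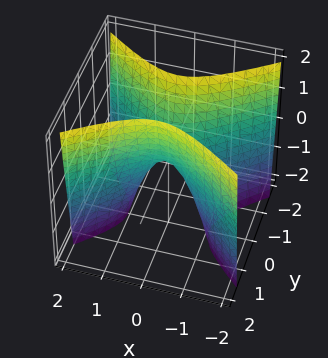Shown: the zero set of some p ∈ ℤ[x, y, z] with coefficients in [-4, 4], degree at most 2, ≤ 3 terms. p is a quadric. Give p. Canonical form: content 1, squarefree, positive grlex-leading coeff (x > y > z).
2*x^2 - 3*y^2 + z

First, degree: a saddle surface; a quadric, so deg p = 2.
Then, symmetries: the y ↦ −y reflection is a symmetry, so y appears only in even powers; it's symmetric under x → −x, forcing even powers of x.
Then, from the axis intercepts and sections: it meets the z-axis at z = 0 (among the integer gridlines); it crosses the y-axis at the gridline y = 0; it meets the x-axis at x = 0 (among the integer gridlines).
Finally, solving for integer coefficients yields p as stated.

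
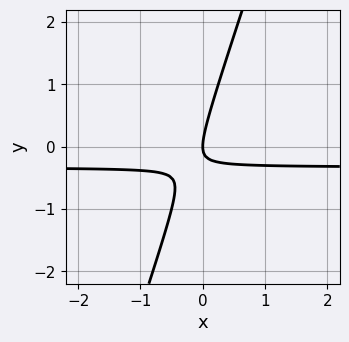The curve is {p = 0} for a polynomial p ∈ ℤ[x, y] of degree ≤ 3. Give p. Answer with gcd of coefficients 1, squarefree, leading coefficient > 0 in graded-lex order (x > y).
3*x*y - y^2 + x

First, deg p = 2. The shape is more complex than any degree-1 curve.
Next, against the integer gridlines: one x-axis crossing is at x = 0; it meets the y-axis at y = 0 (among the integer gridlines).
Finally, these observations pin down the coefficients.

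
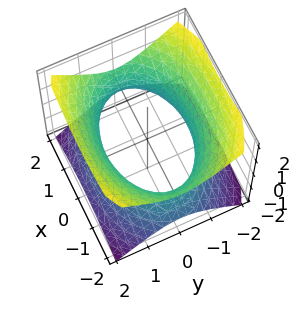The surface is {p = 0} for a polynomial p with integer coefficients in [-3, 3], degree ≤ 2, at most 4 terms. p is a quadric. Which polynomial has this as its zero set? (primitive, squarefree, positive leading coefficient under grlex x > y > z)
The degree is 2 — an hourglass — one-sheet hyperboloid; a quadric.
Symmetries: the x ↦ −x reflection is a symmetry, so x appears only in even powers; it's symmetric under z → −z, forcing even powers of z; mirror symmetry y ↦ −y ⇒ only even powers of y.
From the visible intercepts: the surface avoids every integer z-axis point in the box.
Solving for integer coefficients yields p as stated.

x^2 + 2*y^2 - 2*z^2 - 3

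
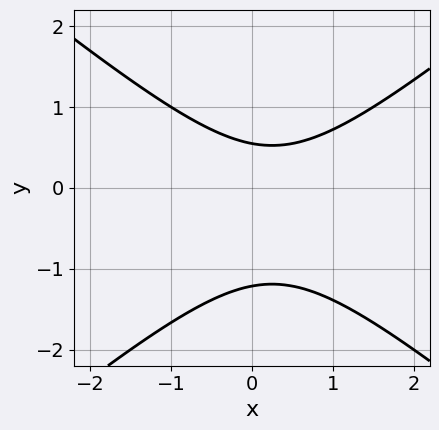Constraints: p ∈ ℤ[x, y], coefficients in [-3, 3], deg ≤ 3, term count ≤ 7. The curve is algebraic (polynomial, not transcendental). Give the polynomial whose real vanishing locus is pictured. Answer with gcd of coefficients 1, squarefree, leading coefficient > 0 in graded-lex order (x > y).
2*x^2 - 3*y^2 - x - 2*y + 2

First, deg p = 2. No degree-1 curve has this shape.
Then, from the axis intercepts and sections: no x-intercept at any integer in the box.
Finally, solving for integer coefficients yields p as stated.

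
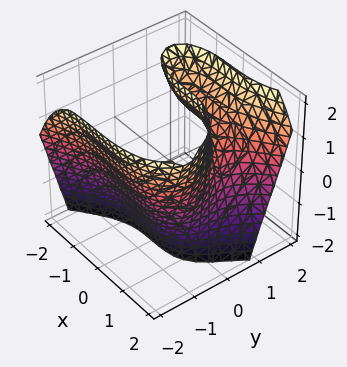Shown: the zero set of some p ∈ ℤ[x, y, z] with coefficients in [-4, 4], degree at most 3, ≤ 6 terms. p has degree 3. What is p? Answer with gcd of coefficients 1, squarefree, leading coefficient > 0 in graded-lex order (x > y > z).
(a) deg p = 3. A generic line meets the surface in up to 3 points.
(b) From the visible intercepts: it misses every integer gridline on the z-axis.
(c) Together with the visible shape, these determine p as stated.

x^3 - 2*y^3 + 3*y*z + 2*y - 3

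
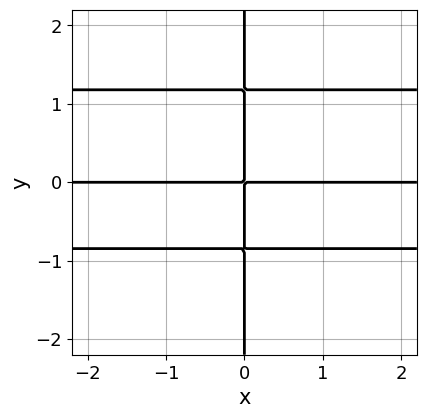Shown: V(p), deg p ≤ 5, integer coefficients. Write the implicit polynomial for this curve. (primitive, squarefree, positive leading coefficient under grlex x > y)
3*x*y^3 - x*y^2 - 3*x*y

(a) Degree: a generic line meets the curve in up to 4 points, so deg p = 4.
(b) Reading off the gridlines: the visible x-axis segment lies entirely on the curve; the visible y-axis segment lies entirely on the curve.
(c) The integer polynomial consistent with all of this is the stated p.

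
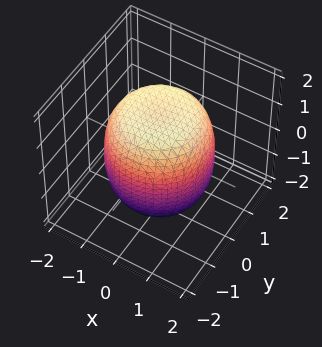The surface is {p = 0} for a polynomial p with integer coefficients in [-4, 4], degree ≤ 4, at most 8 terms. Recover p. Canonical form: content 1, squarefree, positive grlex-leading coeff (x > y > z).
x^4 + 2*x^2*y^2 + y^4 - x^2 - y^2 + z^2 - 2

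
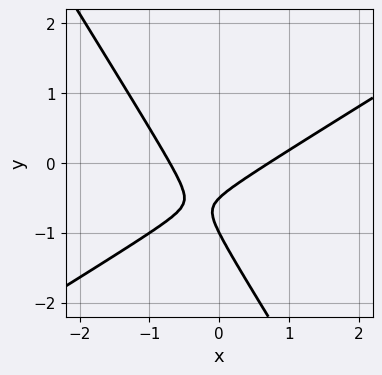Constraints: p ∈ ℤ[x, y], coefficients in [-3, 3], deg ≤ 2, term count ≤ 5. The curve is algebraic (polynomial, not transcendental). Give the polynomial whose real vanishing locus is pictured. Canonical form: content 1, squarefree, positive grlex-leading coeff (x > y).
The degree is 2 — the shape is more complex than any degree-1 curve.
Reading off the gridlines: it meets the y-axis at y = -1 (among the integer gridlines).
Matching integer coefficients to the picture gives p.

2*x^2 - 2*x*y - 2*y^2 - 3*y - 1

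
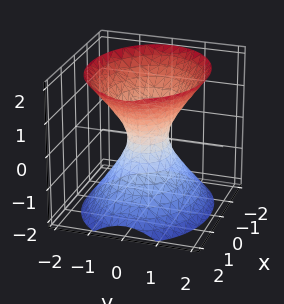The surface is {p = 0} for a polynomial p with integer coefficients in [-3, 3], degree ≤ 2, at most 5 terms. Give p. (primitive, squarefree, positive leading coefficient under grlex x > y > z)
The degree is 2 — one connected sheet with a waist; a quadric.
Symmetries: it's symmetric under x → −x, forcing even powers of x; it's symmetric under z → −z, forcing even powers of z; it's symmetric under y → −y, forcing even powers of y.
From the visible intercepts: no z-intercept at any integer in the box.
Solving for integer coefficients yields p as stated.

2*x^2 + 3*y^2 - 2*z^2 - 1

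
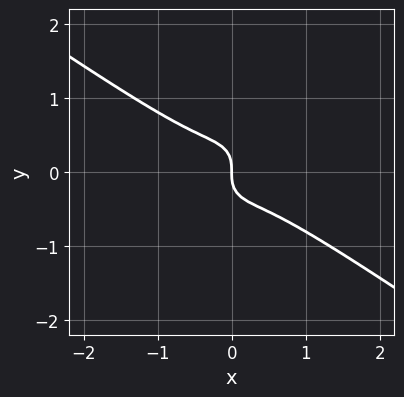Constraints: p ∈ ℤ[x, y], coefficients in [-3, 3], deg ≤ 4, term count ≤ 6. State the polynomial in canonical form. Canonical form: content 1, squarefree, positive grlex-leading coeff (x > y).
3*x^3 + 3*x^2*y + 3*y^3 + x

(a) deg p = 3. A generic line meets the curve in up to 3 points.
(b) Observable constraints: it crosses the y-axis at the gridline y = 0; it crosses the x-axis at the gridline x = 0.
(c) Matching integer coefficients to the picture gives p.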